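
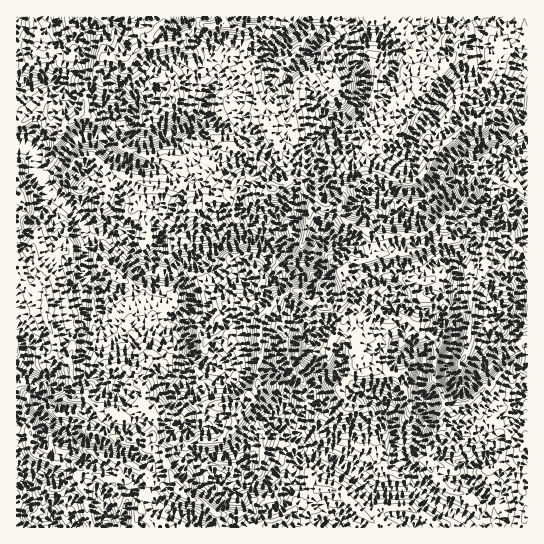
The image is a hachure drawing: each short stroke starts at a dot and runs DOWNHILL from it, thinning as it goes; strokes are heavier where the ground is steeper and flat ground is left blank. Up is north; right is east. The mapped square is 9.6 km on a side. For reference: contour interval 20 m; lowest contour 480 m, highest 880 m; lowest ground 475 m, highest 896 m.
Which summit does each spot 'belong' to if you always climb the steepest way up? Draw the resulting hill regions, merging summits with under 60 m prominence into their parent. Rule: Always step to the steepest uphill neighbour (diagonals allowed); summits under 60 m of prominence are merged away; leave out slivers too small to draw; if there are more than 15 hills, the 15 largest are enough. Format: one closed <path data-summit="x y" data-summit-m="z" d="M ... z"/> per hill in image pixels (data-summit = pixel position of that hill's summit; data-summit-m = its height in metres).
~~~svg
<path data-summit="367 231" data-summit-m="896" d="M527 16l-214 0-15 15-24 18-20 0-4 4-15 0-5 4-4 0-7 8-2 13-8 15-5 25-7 6-48 16-15-1-12-14-7 0-2-6-22-22-10-4-12 0-4-3-8-11 5 0 10-8 8-28-5-6-8-1-7-6-5-14-39 1 1 511 90-1-8-10-2-23-4-9-10-6-4 0-8 5-5 0-11-8-18-2 7-11 4-13-5-8 0-11 4-12-10-9-1-9 3-6 15 12 9 2 19 0 5-2 14-17 0-7-6-7-12-3 2-42 0-54 10 4 6 8 18 3 12-3 5-4 4-12 11-5 14 5 8-1 14 14 2 7 2 12-6 16 7 33-5 8-2 17-13 12 0 6 16 18 0 20 7 18 4 3 22 1-4 8 0 8 17 14 7 0 8-4 14 2 18-13 12-5 2 14-8 10-2 11-7 6-11 0-12 15 0 5 273-1z"/><path data-summit="179 490" data-summit-m="818" d="M153 268l-12 3-5 14-5 4-12 3-18-3-6-8-10-4 0 54-2 42 12 3 6 7 0 7-14 17-5 2-24-1-19-13-3 12 11 12-4 12 0 11 5 8 0 4-11 20 18 2 11 8 5 0 8-5 4 0 10 6 4 9 2 23 8 11 147 0 1-5 12-15 11 0 7-6 2-11 8-10-2-11-2-2-10 4-18 13-14-2-8 4-7 0-17-14 0-8 4-8-22-1-4-3-7-18 0-20-16-18 0-6 13-12 2-17 5-8-7-33 6-16-2-12-2-7-14-14-8 1z"/><path data-summit="122 57" data-summit-m="769" d="M185 16l-128 0 3 14 7 6 8 1 5 6-8 28-10 8-5 0 12 14 12 0 10 4 22 22 2 6 7 0 12 14 4 1 16-1 43-15 7-6 5-25 8-15 0-15-16-16-6-17z"/><path data-summit="223 23" data-summit-m="760" d="M311 16l-125 0-1 3 10 11 6 17 15 14 2 7 8-11 4 0 5-4 15 0 4-4 20 0 24-18z"/>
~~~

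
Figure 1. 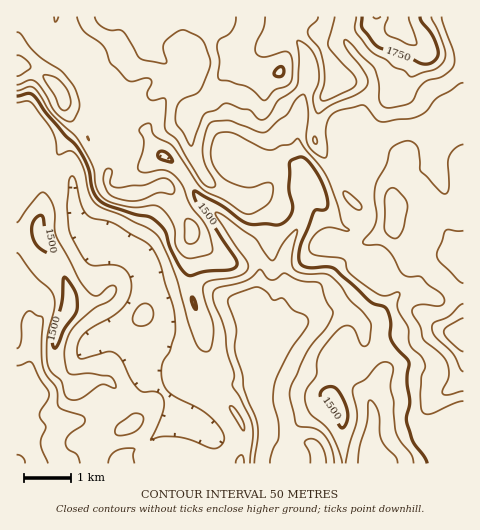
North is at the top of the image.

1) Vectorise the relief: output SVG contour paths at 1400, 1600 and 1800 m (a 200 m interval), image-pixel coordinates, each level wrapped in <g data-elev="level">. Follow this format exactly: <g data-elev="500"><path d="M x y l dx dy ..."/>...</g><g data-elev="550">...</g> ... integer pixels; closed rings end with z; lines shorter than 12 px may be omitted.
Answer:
<g data-elev="1400"><path d="M108 463l2-6 5-5 5-3 10-1 5 1-2 6 1 8"/><path d="M250 463l3-26-1-12-12-27-7-12 1-12-7-21-2-21-3-12-8-16-1-9 1-4 2-3 29-7 15-11 7 8 4 2 5-1 9-6 15 8 19 2 3 3 5 16 6 9 0 4-5 11-16 18-7 11-14 30-1 10 7 30 3 2 15 2 8 5 8 13 3 16"/><path d="M358 463l2-16 7-24 1-20 2-3 5 4 3 7 2 22 1 7 5 7 10 10 2 6"/><path d="M211 448l-19-8-13-3-17-1-11 4 12-29 1-9-3-7-6-3-11 0-5-2-8-11-10-21-8-6-7 0-23 7-5-2-1-10 5-11 7-7 22-12 11-9 7-10 2-13-2-11-6-6-10-3-22 0-6-4-7-11-8-16-2-9-1-22 2-22 2-5 4 3 6 25 7 11 4 3 14 3 12 4 29 18 10 13 16 50 2 17 0 11-5 16-8 15 1 17 3 7 4 4 33 18 17 16 4 8 0 6-6 6z"/><path d="M17 348l2-1 2-4 1-21 4-9 5-2 11 6 0 47 4 10 11 15 1 16 4 4 20 7 3 3-2 6-13 9-4 7 1 7 10 7 3 8"/><path d="M138 326l8-1 6-5 1-9-5-7-3-1-4 2-7 8-1 8z"/></g><g data-elev="1600"><path d="M187 243l3 1 5-2 3-4 2-4-4-11-8-4-2 1-1 3 0 15z"/><path d="M356 209l5 0-1-6-11-10-5-1-1 2 3 5z"/><path d="M129 201l12-1 18-7 13 1 2-2 0-5-5-7-5-2-20 7-29 2-5-4 2-12-2-2-4 0-2 4-1 7 5 13 7 4z"/><path d="M463 144l-8 4-6 9-1 7 1 24-2 5-2 1-5-3-20-20-1-20-4-7-4-3-5 0-14 6-3 5-3 13-11 21-1 13 3 16-1 8-4 7-9 12 2 3 13 0 6 2 8 8 11 19 6 3 12 0 7 8 15 10 1 6-2 4-4 1-20-1-5 3-1 5 8 14 4 13 17 14 6 9 2 13-6 14-1 3 6 2 15-4"/><path d="M17 85l12-5 5 1 7 7 12 21 6 6 10 7 4-1 2-3 4-8 1-6-7-19-11-13-23-16-9-9-9-13-4-2"/><path d="M77 17l6 13 20 16 8 17 15 16 6 2 13-3 6 2 1 3-5 11 1 4 5 2 11-2 2 2-1 25 1 6 12 10 23 40 5 5 4 1 4 0 1-4-10-18-2-15 4-21 2-5 4-2 17-1 28 11 7 0 21-17 10-16 8-5 2 4 2 13-2 25 1 7 7 9 11 6 2-1 0-5-1-19 0-8 3-7 6-6 28-7 4 2 9 12 5 3 31-4 13-6 13-15 13-6 8-7 4-1"/></g><g data-elev="1800"><path d="M387 17l-2 11 2 6 20 10 7 1 2 0 1-3-8-25"/></g>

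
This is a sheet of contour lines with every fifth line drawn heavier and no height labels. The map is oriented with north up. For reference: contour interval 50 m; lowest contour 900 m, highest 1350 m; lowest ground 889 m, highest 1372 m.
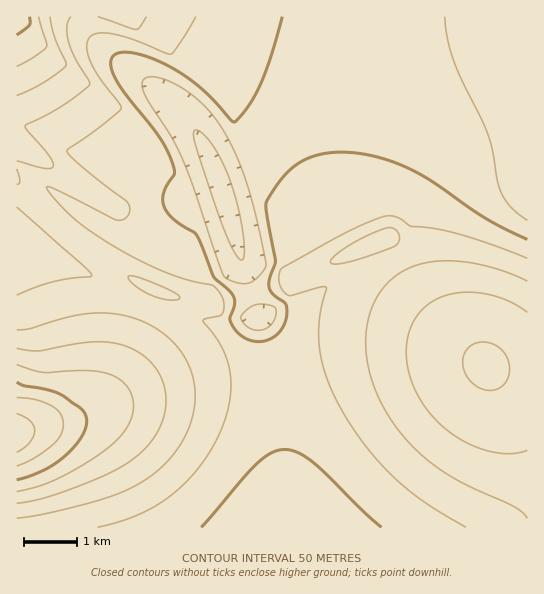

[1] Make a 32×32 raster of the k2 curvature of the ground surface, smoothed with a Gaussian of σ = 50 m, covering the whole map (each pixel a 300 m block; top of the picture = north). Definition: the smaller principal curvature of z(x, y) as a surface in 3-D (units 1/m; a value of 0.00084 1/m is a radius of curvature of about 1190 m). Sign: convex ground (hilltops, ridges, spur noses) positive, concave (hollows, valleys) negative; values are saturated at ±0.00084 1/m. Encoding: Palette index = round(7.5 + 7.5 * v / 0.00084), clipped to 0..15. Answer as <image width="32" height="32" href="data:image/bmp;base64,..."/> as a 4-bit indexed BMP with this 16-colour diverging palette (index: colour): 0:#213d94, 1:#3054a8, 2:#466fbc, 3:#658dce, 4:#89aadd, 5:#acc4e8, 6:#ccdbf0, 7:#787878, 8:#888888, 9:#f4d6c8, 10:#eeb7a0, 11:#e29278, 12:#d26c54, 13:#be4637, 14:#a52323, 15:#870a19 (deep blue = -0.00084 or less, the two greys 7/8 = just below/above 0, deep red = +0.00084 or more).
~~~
<image width="32" height="32" href="data:image/bmp;base64,Qk12AgAAAAAAAHYAAAAoAAAAIAAAACAAAAABAAQAAAAAAAACAAATCwAAEwsAABAAAAAAAAAAlD0hAKhUMAC8b0YAzo1lAN2qiQDoxKwA8NvMAHh4eACIiIgAyNb0AKC37gB4kuIAVGzSADdGvgAjI6UAGQqHAGZnd3d3d3d3d3d3d3d3d3dmZnd3d3d3d3d3d3d3d3d3d3Z3d3d3d3d3d3d3d3d3d3h3d3d3d3d3d3d3d3d4h3eGZ3d4d3d3d3d3d3d4iIiHiIV3iId3d3d3d3d3iIiIiIileIiId3d3d3d3d4iIiIiIlHiIiHd3d3d3d3iIiIiIV0V4iIh3d3d3d3d4iIiIiGRniIiId3d3d3d3eIiIiIhmd4iIh3d3d3d3d3iIiIiIZnd4iHd3d1Rnd3d4iIiIiGd3d3d3ZUMjR3d3eIiIiIh3d3d2ISRyAAZ3d3iIiIiId3d2EniHszNTJnd3iIiIiHd3MXiHQiATqHIVd3iIiIh3YUd2IUdTEDZ4cxR3eIiIdRd3MWd3QzViJoh1J3d3eFF3YAR3dzM2d3IWjTd3d3cncgTDd3YzN3d3cxM3d3ZmdwB3knd0M0d3d3d3d3d2ZnA3dRV3czNXd3d3d3d3d3cGdxN3d2Mzd3d3d3d3d3d3dzFnd3czNHd3d3d3d3d3d1FHd3eFMzZ3d3d3d3d3d3cnd3d3UzNHd3d3d3d3d3d3d3d3dDM0d3d3d3d3d3d3d3d3dkMzNnd3d3d3d3d3d3d3d2MzNGd3d3d3d3d3d3d3iHUzM0d3d3d3d3d3d3d3d4dTMzV3d3d3d3d3d3d3d3eGMzRnd3d3d3d3d3d3d3d3"/>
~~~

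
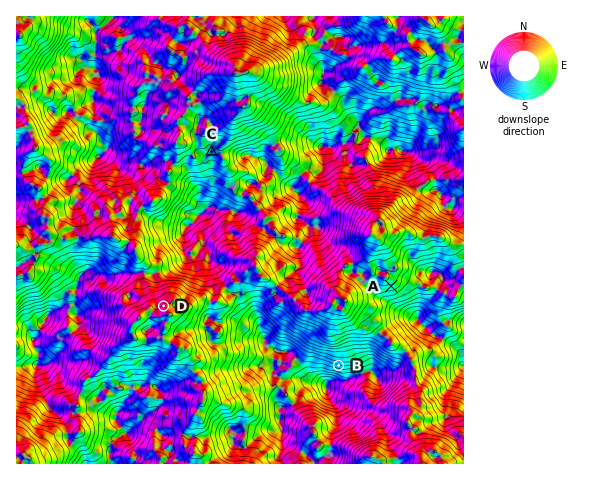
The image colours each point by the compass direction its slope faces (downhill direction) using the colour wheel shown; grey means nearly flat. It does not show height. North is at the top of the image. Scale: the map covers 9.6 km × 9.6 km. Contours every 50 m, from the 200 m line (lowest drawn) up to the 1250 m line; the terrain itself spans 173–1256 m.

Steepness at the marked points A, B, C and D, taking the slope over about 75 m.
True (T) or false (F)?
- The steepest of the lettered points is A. F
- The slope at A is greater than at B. F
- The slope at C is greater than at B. F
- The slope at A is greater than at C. T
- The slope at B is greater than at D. T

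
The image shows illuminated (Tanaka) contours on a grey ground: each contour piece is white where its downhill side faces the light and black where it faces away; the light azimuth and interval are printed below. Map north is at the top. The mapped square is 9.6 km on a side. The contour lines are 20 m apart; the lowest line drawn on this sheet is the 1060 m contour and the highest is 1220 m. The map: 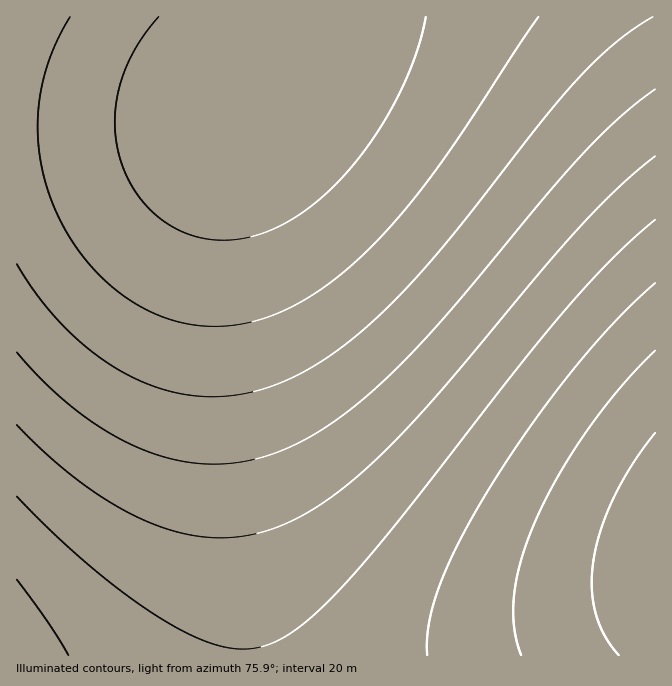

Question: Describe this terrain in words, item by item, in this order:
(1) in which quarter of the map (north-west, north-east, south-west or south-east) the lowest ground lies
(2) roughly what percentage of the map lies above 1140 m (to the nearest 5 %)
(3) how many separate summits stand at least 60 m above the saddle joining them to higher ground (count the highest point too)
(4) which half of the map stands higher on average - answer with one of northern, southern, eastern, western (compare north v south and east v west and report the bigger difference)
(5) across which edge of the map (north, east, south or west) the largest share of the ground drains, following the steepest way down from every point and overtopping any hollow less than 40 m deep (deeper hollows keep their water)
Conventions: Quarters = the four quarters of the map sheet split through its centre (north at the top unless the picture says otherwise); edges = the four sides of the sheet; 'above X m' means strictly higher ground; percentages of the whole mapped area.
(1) The lowest point lies in the south-east quarter of the map.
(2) About 65 % of the map lies above 1140 m.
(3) Counting only tops that stand 60 m proud, the map has 1 summit.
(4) On average the northern half of the map is the higher ground.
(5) Drainage is mainly to the east: more ground falls towards that edge than towards any other.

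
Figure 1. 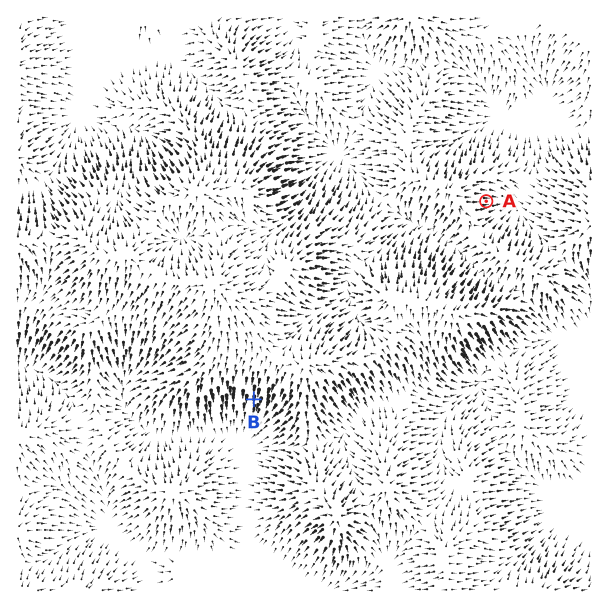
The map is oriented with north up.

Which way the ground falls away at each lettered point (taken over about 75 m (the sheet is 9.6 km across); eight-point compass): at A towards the E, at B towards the S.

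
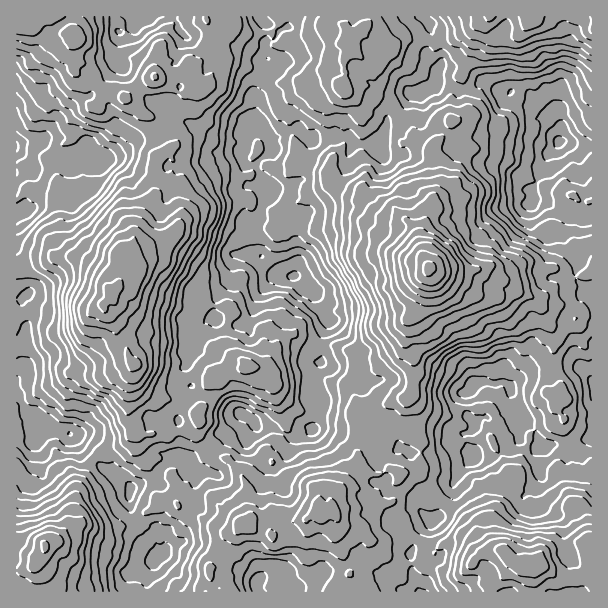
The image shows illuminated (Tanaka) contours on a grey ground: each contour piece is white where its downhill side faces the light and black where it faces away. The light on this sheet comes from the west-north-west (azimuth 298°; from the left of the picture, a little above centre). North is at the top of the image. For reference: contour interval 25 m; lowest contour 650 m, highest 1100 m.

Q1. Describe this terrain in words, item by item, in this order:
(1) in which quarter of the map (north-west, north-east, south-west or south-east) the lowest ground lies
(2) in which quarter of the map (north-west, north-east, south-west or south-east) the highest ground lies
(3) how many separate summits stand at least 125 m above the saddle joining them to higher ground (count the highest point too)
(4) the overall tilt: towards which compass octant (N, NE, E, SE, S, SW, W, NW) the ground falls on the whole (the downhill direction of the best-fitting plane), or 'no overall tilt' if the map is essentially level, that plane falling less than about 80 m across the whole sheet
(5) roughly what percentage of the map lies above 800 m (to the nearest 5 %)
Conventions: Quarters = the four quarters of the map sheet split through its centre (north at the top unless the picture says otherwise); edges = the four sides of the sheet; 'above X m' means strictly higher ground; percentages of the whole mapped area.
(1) Look to the north-east quarter for the lowest ground.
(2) Look to the north-east quarter for the highest ground.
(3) There are 5 summits with 125 m or more of prominence.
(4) There is no overall tilt: the best-fitting plane is nearly level.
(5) Roughly 65 % of the ground is higher than 800 m.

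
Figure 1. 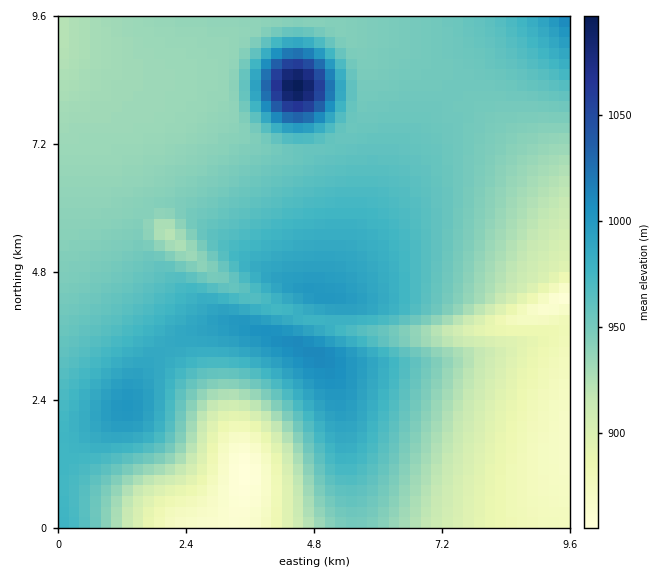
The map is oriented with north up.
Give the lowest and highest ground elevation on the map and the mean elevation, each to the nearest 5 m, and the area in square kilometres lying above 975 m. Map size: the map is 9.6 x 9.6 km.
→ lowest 855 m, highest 1100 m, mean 945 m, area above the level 19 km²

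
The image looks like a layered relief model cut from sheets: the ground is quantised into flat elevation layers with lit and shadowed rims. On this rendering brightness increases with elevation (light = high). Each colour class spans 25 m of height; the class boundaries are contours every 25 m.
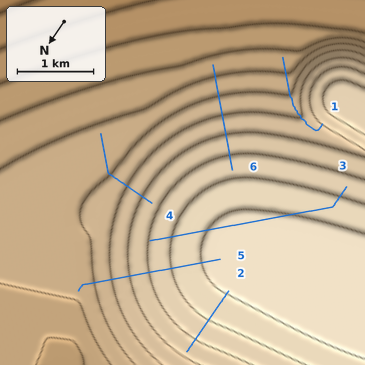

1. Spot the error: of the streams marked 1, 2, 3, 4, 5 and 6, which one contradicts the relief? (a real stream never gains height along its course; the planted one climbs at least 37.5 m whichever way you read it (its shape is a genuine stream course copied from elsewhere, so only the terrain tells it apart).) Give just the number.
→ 3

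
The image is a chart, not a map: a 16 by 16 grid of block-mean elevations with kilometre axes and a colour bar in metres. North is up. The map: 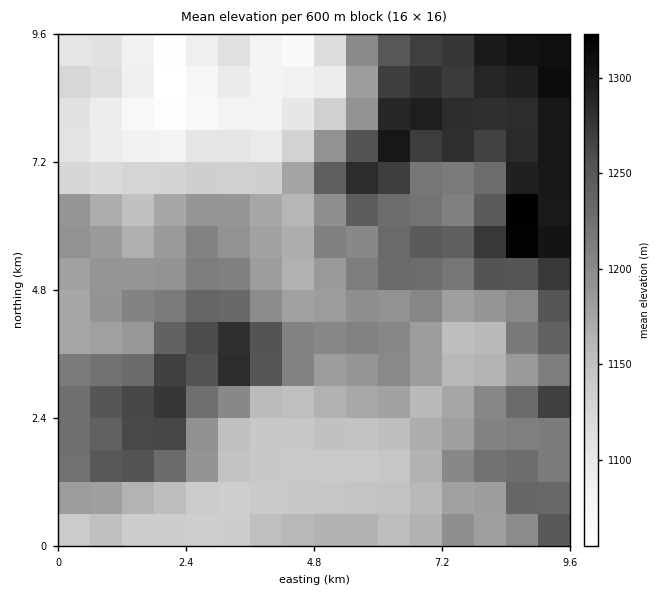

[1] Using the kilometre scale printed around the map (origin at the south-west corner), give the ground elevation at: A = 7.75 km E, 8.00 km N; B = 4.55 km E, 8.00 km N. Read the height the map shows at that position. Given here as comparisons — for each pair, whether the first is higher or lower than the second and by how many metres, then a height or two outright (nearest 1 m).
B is lower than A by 181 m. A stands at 1284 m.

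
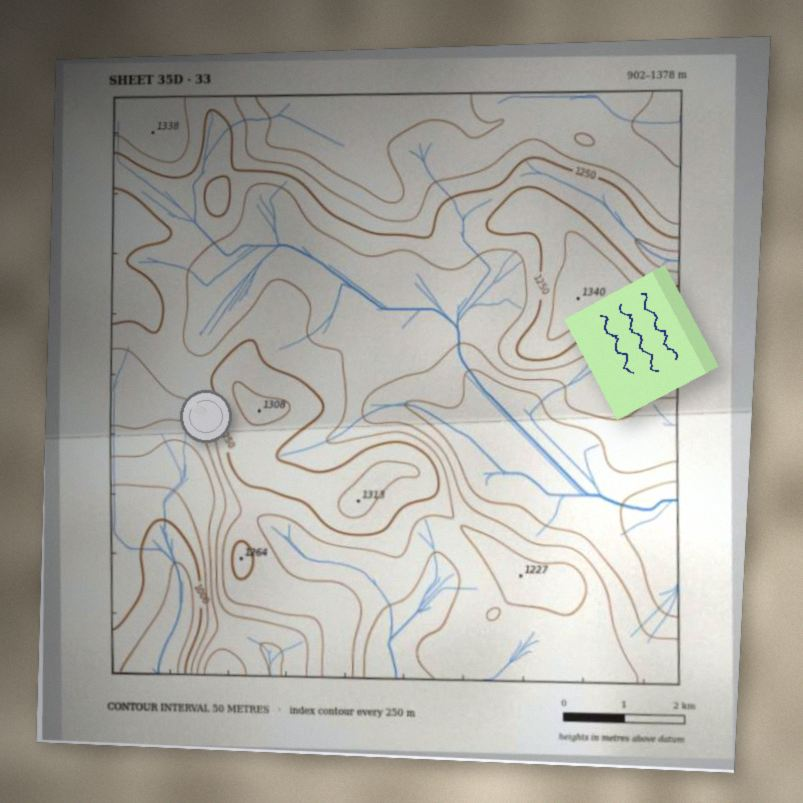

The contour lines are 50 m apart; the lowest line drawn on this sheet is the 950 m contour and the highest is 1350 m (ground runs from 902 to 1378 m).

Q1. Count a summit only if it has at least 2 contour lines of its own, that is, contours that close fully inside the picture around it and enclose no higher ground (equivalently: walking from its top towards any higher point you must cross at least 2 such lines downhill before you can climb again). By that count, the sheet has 1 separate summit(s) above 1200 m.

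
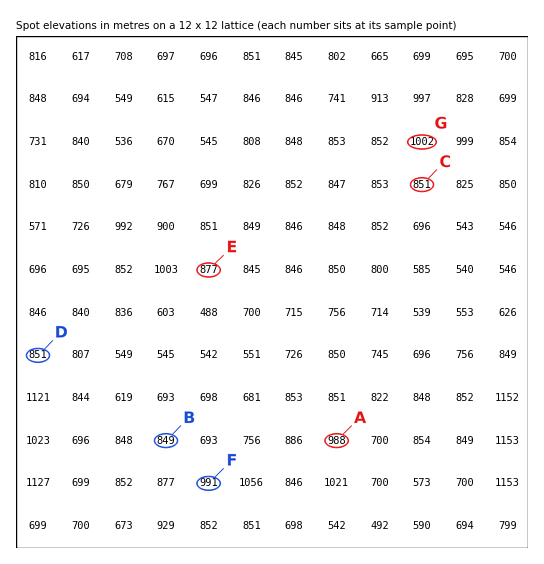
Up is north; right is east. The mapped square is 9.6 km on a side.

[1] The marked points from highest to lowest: A C B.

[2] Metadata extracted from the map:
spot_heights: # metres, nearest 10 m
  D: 850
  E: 880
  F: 990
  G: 1000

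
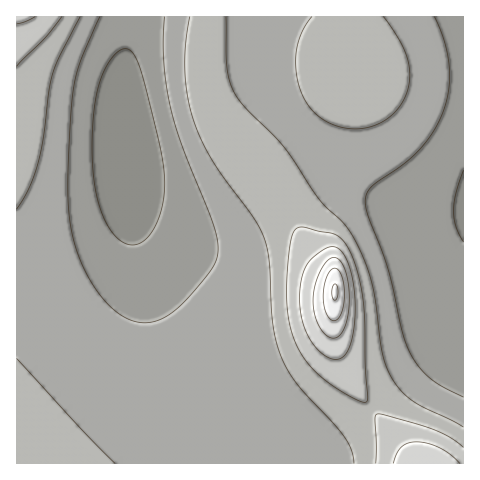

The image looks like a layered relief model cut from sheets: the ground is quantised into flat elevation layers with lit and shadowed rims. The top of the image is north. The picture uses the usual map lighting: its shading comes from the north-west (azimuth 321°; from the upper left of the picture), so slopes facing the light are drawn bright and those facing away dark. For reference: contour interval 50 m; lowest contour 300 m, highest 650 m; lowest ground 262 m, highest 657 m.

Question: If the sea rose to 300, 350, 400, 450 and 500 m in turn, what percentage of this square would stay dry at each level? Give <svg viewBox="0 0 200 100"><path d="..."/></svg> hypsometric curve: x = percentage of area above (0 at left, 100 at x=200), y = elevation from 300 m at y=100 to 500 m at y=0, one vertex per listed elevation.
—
<svg viewBox="0 0 200 100"><path d="M189 100l-41-25-89-25-44-25-9-25"/></svg>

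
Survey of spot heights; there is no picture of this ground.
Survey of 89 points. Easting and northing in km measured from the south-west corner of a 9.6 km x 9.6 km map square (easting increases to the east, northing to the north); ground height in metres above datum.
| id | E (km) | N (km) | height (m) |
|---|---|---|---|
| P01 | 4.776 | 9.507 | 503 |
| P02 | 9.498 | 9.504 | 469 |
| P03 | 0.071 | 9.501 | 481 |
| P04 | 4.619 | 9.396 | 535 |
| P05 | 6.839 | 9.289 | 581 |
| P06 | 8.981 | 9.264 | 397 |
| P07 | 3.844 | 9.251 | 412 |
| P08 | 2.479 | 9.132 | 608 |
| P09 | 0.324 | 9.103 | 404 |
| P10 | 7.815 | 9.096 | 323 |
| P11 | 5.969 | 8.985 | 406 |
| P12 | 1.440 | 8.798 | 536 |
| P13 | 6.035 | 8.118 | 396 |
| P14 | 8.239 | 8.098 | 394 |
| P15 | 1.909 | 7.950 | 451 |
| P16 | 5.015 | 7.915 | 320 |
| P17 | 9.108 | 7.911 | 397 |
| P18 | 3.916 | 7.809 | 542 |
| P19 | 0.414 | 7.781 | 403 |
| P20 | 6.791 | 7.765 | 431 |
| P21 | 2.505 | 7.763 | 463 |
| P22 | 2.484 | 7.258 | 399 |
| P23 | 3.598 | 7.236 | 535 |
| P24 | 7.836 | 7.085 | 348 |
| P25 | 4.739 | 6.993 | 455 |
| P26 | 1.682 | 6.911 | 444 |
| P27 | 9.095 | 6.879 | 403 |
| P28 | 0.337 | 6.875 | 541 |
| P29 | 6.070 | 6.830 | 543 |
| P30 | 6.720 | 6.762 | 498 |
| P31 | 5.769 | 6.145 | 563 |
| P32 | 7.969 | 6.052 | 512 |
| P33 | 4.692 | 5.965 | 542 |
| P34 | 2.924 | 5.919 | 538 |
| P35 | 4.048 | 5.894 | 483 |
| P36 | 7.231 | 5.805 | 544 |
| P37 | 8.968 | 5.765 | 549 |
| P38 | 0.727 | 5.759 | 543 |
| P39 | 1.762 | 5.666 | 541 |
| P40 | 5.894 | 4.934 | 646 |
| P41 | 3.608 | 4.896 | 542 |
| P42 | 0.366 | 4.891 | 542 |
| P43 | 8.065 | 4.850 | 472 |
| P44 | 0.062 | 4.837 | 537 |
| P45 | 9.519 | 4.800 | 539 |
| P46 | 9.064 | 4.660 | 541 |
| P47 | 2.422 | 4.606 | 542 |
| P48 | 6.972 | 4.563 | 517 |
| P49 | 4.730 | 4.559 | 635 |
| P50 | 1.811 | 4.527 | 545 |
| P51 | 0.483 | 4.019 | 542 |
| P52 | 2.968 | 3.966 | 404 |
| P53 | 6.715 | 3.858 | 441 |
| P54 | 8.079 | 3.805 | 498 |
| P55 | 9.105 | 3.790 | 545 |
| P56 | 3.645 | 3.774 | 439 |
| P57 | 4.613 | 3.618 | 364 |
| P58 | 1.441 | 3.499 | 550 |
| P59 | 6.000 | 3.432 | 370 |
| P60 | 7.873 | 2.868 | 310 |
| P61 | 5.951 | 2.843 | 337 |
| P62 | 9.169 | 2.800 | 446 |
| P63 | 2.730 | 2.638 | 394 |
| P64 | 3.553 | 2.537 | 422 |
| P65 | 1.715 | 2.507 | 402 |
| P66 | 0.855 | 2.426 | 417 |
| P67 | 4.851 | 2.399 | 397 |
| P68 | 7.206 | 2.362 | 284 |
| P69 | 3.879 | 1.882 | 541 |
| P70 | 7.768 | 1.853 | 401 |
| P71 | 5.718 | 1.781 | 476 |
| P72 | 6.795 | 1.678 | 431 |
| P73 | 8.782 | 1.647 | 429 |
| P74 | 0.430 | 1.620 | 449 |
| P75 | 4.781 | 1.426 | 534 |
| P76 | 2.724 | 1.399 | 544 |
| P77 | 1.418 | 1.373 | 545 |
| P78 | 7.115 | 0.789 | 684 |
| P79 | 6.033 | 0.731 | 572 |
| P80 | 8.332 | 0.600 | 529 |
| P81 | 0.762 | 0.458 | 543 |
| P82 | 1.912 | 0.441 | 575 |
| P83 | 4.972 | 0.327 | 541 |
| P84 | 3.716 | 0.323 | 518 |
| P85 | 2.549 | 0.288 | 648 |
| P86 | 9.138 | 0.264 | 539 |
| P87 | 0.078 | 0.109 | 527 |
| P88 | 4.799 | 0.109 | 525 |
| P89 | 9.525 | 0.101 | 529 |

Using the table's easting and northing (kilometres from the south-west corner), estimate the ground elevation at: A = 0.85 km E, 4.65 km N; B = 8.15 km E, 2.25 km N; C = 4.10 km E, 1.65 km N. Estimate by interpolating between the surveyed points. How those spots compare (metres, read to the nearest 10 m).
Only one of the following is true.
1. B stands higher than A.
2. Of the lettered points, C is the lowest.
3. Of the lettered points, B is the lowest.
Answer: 3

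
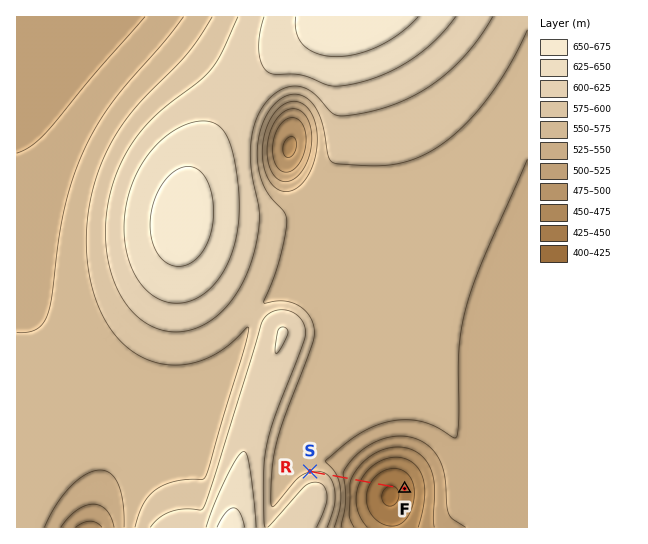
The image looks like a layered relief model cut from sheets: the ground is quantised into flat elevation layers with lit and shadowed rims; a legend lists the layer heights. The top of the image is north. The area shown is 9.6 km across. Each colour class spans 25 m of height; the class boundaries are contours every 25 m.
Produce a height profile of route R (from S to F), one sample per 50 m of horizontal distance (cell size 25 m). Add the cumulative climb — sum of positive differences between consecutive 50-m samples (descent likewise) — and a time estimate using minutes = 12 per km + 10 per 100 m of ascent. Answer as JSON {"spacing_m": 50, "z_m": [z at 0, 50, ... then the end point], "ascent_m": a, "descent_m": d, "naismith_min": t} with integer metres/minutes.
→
{"spacing_m": 50, "z_m": [573, 576, 578, 579, 579, 579, 577, 573, 568, 561, 553, 544, 534, 523, 513, 505, 498, 491, 484, 477, 470, 464, 457, 451, 446, 441, 436, 432, 429, 427, 425, 425, 425, 426, 427, 430, 433, 433], "ascent_m": 14, "descent_m": 155, "naismith_min": 23}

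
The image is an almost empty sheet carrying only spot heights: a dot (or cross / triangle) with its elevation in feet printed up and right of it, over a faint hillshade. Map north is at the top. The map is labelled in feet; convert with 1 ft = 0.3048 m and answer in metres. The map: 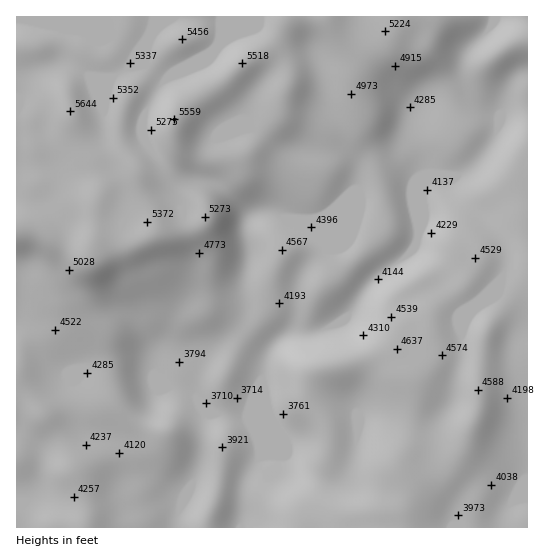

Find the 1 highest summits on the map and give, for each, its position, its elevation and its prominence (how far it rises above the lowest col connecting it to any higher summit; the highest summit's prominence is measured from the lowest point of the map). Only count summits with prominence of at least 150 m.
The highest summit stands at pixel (70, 111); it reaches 1720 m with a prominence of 651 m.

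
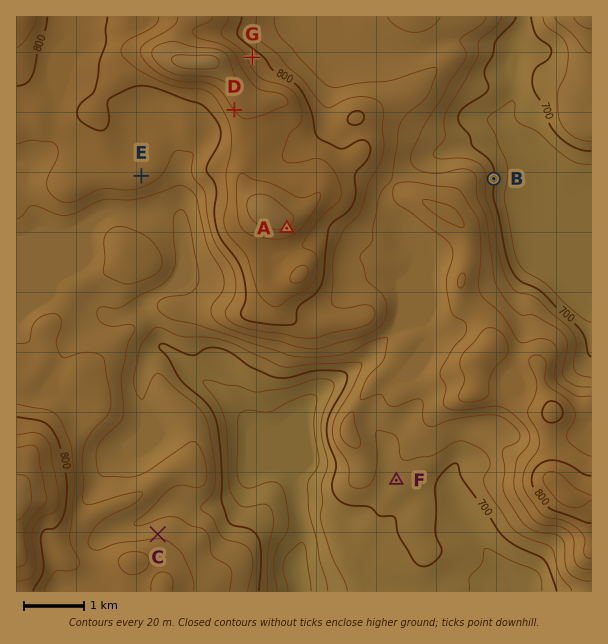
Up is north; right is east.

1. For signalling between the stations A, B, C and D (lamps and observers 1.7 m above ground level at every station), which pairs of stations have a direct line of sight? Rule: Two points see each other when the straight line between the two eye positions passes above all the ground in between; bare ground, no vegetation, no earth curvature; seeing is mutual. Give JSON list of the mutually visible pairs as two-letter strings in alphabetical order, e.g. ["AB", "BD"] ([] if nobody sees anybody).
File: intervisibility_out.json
["AC", "CD"]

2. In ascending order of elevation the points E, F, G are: F E G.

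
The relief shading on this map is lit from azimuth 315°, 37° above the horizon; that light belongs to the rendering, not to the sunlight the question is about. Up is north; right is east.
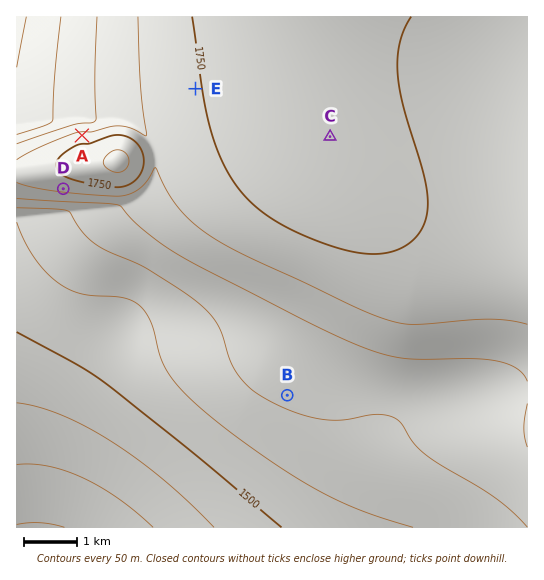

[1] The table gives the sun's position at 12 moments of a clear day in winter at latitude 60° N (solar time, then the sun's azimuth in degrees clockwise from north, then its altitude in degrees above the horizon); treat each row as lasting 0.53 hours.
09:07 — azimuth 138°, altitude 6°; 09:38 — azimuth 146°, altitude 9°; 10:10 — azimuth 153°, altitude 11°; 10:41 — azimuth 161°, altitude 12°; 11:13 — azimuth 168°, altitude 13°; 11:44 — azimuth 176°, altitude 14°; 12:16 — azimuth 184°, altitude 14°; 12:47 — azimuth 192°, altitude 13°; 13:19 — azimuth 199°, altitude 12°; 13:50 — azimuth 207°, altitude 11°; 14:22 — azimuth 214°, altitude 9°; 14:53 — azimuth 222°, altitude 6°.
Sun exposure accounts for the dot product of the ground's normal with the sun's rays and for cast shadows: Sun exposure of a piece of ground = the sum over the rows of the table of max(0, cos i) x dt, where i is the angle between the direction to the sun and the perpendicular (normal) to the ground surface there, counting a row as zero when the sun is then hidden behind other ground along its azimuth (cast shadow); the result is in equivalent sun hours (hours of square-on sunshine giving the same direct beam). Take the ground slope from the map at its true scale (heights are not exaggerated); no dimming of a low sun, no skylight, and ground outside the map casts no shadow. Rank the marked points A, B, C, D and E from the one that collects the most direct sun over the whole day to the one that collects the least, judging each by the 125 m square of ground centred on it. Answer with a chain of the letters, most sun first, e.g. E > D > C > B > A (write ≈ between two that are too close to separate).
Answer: D > B ≈ E ≈ C > A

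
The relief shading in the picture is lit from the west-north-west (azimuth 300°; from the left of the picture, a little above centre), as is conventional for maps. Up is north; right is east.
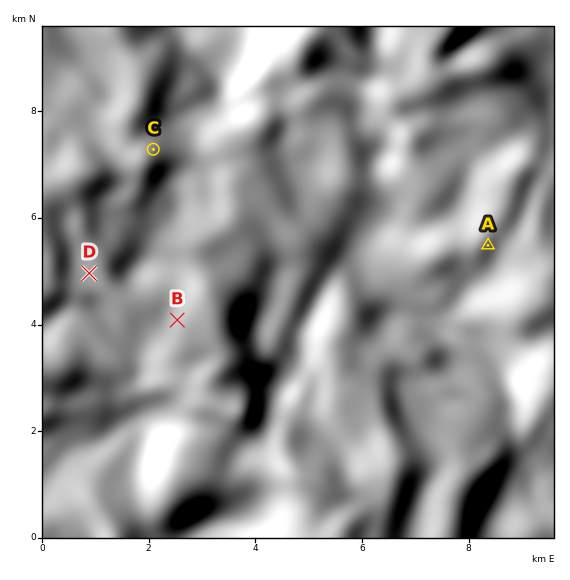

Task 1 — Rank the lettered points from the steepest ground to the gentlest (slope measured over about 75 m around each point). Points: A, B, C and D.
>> A C B D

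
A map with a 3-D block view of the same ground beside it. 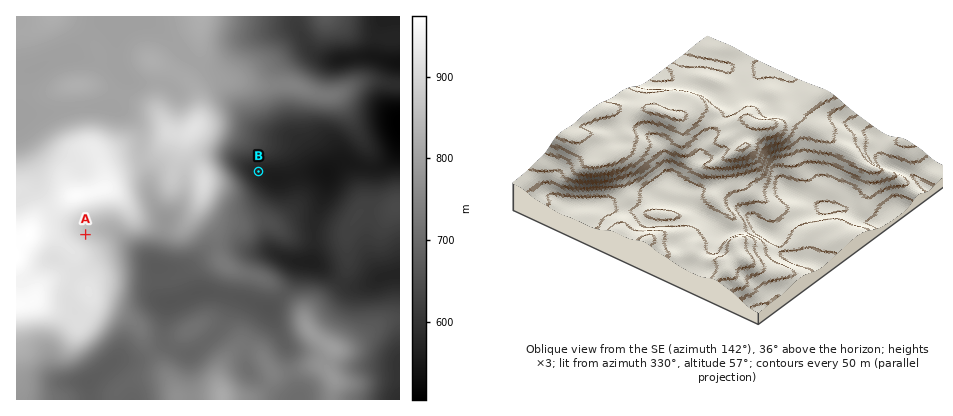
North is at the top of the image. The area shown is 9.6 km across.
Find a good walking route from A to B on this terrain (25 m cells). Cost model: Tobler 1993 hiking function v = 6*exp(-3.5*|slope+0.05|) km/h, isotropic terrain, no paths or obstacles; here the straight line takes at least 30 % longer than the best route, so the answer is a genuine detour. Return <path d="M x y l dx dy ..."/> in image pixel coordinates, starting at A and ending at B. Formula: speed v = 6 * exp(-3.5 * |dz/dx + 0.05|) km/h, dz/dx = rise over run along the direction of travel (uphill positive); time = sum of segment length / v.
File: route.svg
<path d="M86 234l82 0 6 4 14 0 36-18 20-20 12-26 2-2"/>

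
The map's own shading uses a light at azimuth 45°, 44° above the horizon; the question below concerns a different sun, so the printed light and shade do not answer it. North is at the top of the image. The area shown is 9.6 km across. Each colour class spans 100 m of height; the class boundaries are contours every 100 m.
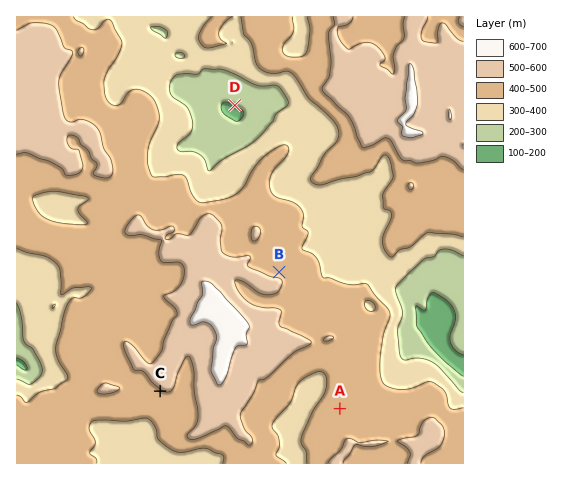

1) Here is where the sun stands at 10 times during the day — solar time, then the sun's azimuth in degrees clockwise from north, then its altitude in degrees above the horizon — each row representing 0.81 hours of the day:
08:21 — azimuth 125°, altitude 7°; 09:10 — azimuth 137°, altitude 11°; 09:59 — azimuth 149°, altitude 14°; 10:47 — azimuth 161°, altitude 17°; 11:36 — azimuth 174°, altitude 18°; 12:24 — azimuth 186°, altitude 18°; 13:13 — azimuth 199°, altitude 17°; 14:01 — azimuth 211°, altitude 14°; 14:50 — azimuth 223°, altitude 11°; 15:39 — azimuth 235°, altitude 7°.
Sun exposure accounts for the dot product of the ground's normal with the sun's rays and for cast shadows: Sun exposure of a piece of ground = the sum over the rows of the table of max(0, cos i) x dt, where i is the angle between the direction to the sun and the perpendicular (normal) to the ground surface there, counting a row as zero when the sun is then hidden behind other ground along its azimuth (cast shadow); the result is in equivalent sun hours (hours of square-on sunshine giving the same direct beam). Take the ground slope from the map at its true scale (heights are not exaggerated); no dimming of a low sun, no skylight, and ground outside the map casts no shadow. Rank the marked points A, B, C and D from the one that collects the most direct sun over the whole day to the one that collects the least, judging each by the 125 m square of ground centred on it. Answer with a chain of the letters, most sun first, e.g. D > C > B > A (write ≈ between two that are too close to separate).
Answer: C > D > A > B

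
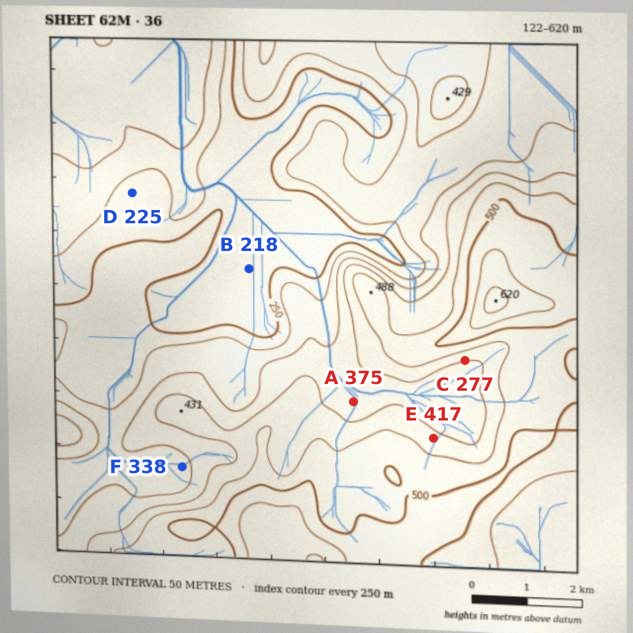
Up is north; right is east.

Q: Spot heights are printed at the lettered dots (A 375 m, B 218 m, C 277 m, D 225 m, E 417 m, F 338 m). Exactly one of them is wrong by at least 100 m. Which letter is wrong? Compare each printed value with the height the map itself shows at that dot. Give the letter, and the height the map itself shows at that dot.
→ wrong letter C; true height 402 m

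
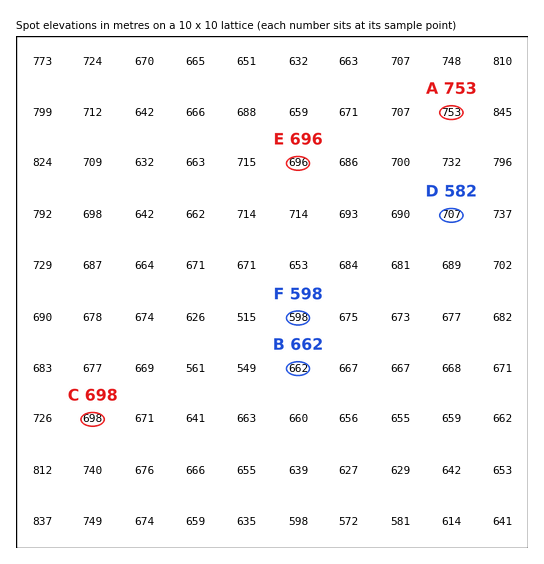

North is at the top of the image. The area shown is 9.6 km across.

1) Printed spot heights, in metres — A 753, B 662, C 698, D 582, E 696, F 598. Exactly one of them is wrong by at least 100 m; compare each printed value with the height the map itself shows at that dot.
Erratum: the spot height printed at D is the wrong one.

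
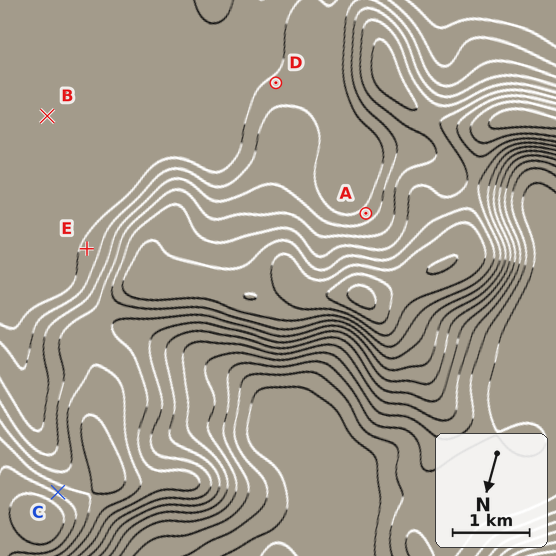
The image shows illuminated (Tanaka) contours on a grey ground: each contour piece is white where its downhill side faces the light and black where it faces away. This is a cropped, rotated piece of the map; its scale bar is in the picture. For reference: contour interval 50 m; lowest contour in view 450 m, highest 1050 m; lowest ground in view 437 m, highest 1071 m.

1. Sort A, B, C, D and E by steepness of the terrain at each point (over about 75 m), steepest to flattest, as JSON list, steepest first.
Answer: ["C", "A", "E", "D", "B"]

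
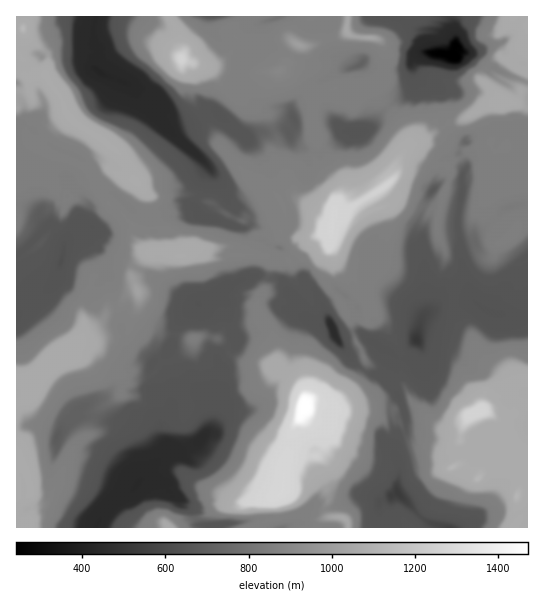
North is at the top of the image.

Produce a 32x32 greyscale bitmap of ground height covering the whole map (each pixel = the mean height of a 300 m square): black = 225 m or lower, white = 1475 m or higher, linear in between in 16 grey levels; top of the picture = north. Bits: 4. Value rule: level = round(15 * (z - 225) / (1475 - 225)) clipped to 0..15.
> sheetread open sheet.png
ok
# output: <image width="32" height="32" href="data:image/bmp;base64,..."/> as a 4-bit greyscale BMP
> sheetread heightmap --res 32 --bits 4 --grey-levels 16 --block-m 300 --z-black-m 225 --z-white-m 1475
<image width="32" height="32" href="data:image/bmp;base64,Qk12AgAAAAAAAHYAAAAoAAAAIAAAACAAAAABAAQAAAAAAAACAAATCwAAEwsAABAAAAAAAAAAAAAAABEREQAiIiIAMzMzAERERABVVVUAZmZmAHd3dwCIiIgAmZmZAKqqqgC7u7sAzMzMAN3d3QDu7u4A////AKl1M1aJdmeIiIiXVVVVV5qphkM0VEaazMqIhlVFZneaqYdTMzNHirzcqYZUVoiZqqmHVDMzVWis3KqXZVeqqqqoeGVDMzNXm93LqGVoqqqqqGd2VUMzRorNzLllaJqqqphmZlVVVEV4vd3KdmibuqqpdmZlVVVVaK7tyoZnisyqqod3dlVVVXic3Ll1ZWiqqqqYiIdVVVWJqrqXVVVXiaqKqqiHVVVWeamYZlVVVoiZeJqph2VnZXiIdVZVVFZ3d2eJqYh2VlV4dlRWZVRVZVVVeIiIhlVVd1VVeHZVVVVVVVeIiYdVVWdVVnh2VVVVVVVWiImId2VWVWiIh1VVVVVVVXiJmZmHd3eKmIdlZVdlVVVWiaqqmIh4rKiIZXVndmVVVYiIiHZ3ibzJiGZ1d4d2ZleIiGVWZ4isy6l3dnd3d3d4iJdlVXiIq8y6l3Z4d4iIiJqXZVaIiIqqu5d2eIiIiImqhlRHiIiImauod3iIiIiKqWVEZ2d3d3eKqYd4iIiJqoZTNXZWZodVaKqHeIiIqpZUM0VVd2aGZmeIiJiImapjMzNVZ4h3h4h3Z3eaqqqoQzM1iIiIiIiIh1VWipmqlTIzabqYiIiId4dVVHiJqYQzRprKmIiIiHd3QhE3qql0M1eaqYiIiYiIh1MiWJqpdDNXipd3h3iIl2VVQ1iq"/>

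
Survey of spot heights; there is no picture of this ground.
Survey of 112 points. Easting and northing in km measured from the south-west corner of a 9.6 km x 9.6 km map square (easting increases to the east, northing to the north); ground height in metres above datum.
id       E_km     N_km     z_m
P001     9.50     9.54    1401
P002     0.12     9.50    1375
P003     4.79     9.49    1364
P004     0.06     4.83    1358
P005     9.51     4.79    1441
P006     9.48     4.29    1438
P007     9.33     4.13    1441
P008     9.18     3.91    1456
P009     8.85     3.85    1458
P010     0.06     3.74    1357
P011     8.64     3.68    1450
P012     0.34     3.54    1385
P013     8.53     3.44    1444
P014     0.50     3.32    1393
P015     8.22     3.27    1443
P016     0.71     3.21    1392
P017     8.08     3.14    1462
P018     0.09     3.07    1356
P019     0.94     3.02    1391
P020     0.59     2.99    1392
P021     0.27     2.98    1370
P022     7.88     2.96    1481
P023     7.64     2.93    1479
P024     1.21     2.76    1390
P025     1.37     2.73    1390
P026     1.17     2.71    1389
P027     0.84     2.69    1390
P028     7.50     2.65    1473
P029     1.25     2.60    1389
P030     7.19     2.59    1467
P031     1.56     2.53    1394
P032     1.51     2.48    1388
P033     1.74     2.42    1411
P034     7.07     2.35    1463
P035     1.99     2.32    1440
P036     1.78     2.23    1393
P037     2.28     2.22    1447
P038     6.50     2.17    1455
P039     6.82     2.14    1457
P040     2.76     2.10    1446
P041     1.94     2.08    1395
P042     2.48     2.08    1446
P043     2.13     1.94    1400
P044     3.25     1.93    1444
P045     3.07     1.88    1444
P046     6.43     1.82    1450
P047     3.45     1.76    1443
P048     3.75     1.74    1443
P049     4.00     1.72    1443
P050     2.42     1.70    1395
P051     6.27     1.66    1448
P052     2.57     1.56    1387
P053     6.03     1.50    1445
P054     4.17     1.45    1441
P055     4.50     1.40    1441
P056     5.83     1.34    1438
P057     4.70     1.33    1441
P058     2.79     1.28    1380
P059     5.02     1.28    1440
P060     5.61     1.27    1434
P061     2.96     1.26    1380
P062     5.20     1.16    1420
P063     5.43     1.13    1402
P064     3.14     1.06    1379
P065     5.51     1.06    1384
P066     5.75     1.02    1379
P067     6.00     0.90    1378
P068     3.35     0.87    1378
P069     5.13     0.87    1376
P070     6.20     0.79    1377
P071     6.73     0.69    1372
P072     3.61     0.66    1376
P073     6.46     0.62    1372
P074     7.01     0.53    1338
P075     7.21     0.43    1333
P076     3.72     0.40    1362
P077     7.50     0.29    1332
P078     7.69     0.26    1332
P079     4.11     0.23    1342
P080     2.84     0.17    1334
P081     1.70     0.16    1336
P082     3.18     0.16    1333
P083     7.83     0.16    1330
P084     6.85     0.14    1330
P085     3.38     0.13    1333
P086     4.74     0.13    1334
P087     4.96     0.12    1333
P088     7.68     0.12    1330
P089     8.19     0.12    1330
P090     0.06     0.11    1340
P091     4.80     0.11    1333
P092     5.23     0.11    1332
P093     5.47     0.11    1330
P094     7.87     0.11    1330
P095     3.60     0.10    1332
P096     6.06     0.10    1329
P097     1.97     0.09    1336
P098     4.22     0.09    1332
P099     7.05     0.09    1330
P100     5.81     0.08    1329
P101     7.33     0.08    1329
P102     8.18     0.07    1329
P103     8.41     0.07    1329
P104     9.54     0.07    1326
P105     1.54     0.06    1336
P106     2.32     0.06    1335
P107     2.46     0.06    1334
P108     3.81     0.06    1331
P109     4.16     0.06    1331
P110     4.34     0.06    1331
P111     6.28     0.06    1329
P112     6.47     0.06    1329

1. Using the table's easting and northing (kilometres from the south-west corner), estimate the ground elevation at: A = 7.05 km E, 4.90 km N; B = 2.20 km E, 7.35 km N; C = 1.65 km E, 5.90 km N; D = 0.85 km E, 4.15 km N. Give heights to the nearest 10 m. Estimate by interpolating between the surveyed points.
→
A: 1470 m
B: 1360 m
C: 1360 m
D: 1400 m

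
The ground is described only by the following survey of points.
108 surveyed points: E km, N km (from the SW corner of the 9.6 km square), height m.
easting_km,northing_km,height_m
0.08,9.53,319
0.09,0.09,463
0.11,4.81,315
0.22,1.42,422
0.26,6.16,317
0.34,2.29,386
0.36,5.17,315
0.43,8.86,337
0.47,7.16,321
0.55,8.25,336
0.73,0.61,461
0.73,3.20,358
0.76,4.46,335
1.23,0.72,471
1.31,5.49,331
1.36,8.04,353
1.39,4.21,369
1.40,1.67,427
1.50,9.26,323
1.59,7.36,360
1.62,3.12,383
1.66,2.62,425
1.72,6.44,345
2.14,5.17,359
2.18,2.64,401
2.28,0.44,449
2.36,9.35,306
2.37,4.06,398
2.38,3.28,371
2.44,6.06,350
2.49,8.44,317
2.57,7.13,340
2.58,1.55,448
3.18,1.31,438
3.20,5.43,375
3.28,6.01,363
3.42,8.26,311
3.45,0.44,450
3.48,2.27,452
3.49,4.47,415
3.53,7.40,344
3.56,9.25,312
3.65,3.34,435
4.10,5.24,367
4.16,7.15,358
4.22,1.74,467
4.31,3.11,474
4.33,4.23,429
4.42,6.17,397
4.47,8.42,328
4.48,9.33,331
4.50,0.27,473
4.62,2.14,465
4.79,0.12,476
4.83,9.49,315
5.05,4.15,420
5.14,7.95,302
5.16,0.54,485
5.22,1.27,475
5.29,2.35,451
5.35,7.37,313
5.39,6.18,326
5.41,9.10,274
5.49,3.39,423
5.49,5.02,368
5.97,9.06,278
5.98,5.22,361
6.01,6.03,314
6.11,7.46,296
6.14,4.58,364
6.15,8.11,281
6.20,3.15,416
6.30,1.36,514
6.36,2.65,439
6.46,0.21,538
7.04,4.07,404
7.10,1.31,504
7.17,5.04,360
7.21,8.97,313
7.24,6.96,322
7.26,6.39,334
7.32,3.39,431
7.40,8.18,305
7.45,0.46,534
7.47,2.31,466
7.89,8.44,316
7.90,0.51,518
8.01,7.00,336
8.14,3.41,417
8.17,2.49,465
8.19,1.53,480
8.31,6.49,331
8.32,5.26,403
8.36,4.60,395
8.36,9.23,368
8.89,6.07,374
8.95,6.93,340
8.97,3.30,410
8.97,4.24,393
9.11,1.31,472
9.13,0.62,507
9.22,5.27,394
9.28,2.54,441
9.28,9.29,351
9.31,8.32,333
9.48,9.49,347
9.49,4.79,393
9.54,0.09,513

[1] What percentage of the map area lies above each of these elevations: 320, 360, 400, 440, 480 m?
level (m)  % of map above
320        85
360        58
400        39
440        24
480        8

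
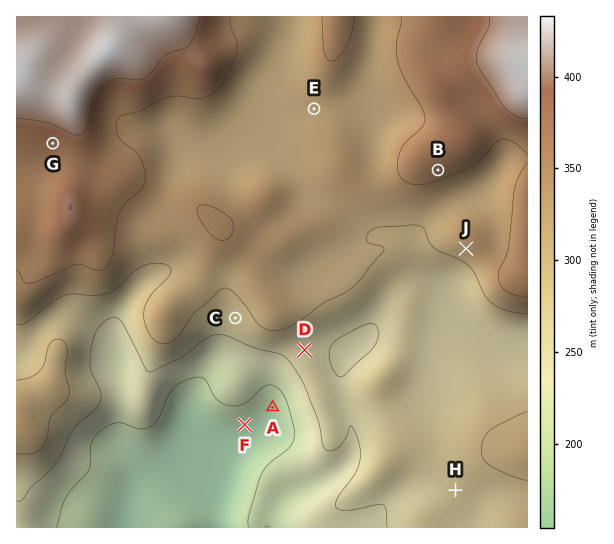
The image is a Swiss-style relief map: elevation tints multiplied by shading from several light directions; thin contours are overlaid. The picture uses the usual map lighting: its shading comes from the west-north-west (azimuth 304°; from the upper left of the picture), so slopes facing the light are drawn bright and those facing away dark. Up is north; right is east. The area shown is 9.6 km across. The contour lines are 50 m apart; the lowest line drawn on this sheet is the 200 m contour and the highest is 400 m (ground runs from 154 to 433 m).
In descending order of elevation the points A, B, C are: B C A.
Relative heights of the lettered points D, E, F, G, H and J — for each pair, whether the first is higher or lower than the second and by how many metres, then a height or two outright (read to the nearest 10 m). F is lower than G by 210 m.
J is higher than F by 160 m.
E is higher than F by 150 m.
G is higher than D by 120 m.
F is lower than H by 110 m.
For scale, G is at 380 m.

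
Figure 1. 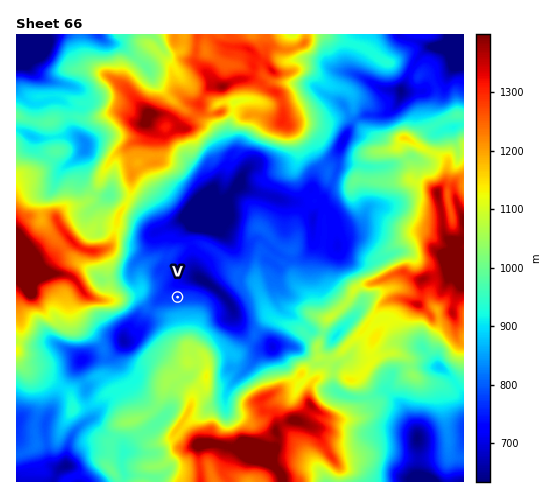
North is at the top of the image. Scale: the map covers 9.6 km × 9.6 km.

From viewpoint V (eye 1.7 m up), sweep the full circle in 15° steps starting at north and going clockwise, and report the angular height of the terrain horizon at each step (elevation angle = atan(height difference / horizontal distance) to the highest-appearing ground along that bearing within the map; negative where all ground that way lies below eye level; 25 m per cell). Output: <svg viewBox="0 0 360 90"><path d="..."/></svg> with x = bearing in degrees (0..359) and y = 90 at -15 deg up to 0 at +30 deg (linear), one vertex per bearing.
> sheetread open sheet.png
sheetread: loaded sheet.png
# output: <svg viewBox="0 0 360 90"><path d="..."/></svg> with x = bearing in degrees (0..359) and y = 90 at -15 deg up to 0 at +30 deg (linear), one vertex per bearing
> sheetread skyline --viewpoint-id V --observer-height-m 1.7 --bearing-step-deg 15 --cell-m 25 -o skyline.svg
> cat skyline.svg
<svg viewBox="0 0 360 90"><path d="M0 42l15 5 15-1 15 11 15-3 15-6 15 0 15 2 15-6 15-7 15-4 15-5 15 2 15 3 15 5 15 7 15 7 15-7 15-17 15 8 15-6 15 8 15 4 15 1"/></svg>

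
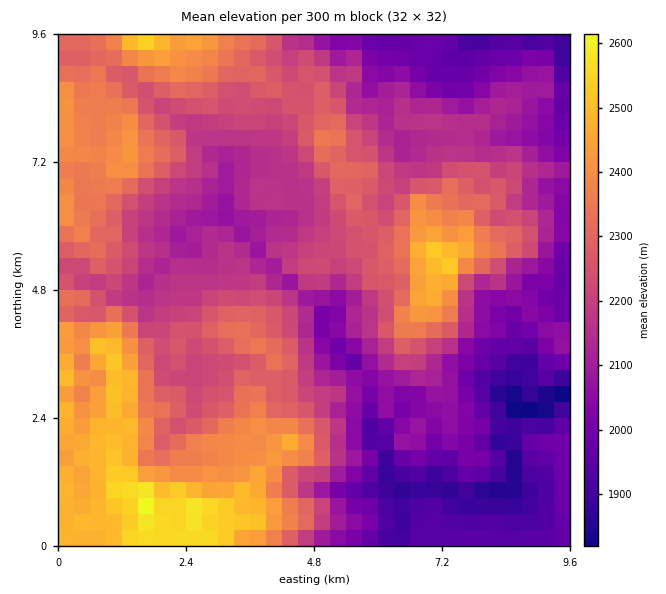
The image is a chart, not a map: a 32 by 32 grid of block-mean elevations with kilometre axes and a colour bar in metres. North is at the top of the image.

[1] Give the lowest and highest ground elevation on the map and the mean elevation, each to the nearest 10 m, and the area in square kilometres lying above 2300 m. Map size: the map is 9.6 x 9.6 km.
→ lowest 1800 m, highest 2640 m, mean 2200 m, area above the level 27.6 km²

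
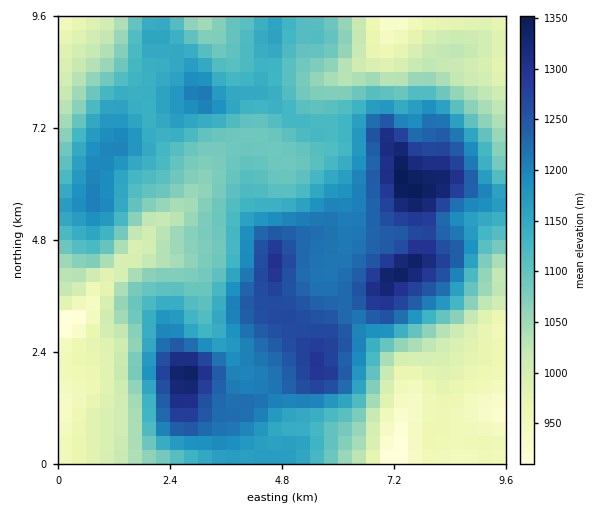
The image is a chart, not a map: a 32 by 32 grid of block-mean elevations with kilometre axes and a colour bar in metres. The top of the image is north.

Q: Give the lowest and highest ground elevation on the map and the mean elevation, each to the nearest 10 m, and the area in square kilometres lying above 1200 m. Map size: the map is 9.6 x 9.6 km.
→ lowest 890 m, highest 1360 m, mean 1120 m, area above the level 23.6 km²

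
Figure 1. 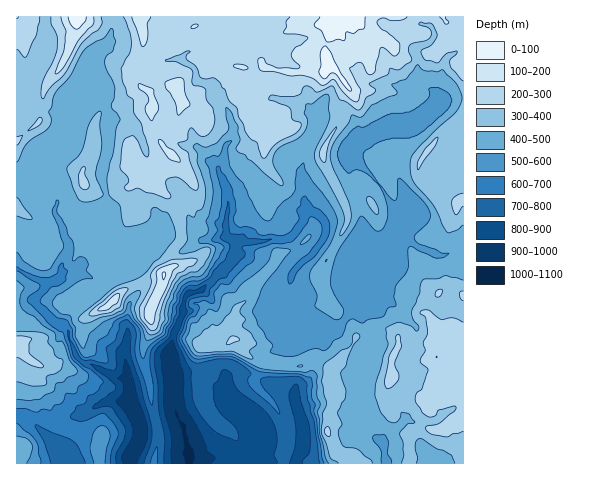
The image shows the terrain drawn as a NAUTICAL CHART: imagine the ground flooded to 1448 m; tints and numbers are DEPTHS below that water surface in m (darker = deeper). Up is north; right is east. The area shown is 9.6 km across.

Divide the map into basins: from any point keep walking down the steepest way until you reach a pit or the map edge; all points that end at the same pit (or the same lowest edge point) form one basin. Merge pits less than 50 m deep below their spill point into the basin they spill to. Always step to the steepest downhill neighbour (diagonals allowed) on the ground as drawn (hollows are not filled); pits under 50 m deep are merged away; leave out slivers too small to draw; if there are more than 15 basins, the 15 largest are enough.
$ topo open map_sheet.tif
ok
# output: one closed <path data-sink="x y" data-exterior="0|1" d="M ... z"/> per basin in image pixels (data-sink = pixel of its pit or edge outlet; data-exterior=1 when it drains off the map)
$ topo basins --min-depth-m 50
<path data-sink="189 456" data-exterior="0" d="M463 16l-446 0-1 333 10 9 15 8 20 0 10 2 14-14-5-21 4-13 5-5 16-7 15-16 13-6 18-8 11 0 0 8-12 23 1 21-8 18 0 14 6 19 2 23 7 29-4 31 203 0-4-6-11-2-8-5-6-18 1-20 4-8 0-23 7 15 25 20 13-1 9-6 0-21 4-15 18 15 17 10 3 11 10 5 9 11 15-6z"/><path data-sink="131 456" data-exterior="0" d="M162 278l-11 0-27 12-19 18-16 7-4 4-5 14 5 21-11 13-29 0-7-3-3 3-1 10 3 5 0 9 13 16 3 11 11 9 33 9 5 4-3 9 0 15 55-1 4-30-7-29-2-23-6-19 0-14 8-18-1-21 12-23z"/><path data-sink="386 463" data-exterior="1" d="M391 374l-4 15 0 21-12 7-10 0-9-9-12-7-11-17 0 21-4 8-1 20 9 21 16 4 5 6 48 0 3-6-2-23 3-4 15-3 14 2 9-4-9-11-10-5-3-11-17-10z"/><path data-sink="64 463" data-exterior="1" d="M17 350l-1 113 82 1 1-15 3-9-5-4-33-9-11-9-3-11-13-16 0-9-3-5 2-13z"/><path data-sink="431 463" data-exterior="1" d="M463 420l-24 10-14-2-15 3-3 4 2 12-2 16 56 1z"/>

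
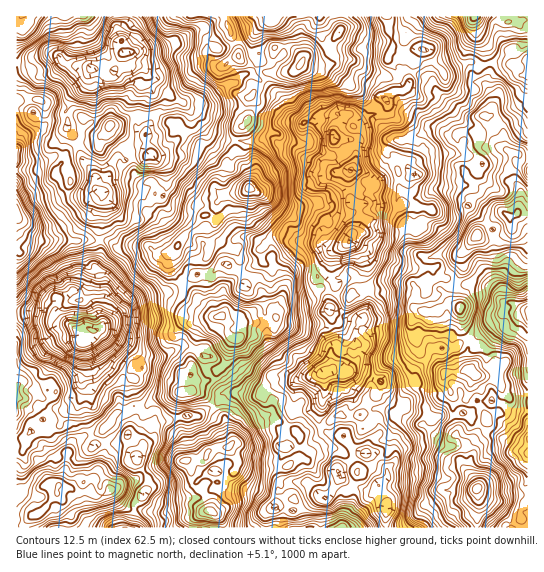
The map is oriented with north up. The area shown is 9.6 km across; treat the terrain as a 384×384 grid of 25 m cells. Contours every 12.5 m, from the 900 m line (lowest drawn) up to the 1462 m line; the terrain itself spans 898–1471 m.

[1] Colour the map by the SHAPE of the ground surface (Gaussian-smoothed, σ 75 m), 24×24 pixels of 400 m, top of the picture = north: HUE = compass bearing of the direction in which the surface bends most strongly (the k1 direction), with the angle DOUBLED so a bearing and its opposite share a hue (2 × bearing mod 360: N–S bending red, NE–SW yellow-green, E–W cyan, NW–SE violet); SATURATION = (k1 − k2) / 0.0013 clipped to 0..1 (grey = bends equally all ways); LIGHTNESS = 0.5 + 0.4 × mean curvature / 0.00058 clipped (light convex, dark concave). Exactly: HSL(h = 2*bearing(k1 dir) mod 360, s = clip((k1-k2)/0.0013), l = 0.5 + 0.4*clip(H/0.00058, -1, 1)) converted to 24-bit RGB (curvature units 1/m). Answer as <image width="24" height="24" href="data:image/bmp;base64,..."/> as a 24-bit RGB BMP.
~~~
<image width="24" height="24" href="data:image/bmp;base64,Qk32BgAAAAAAADYAAAAoAAAAGAAAABgAAAABABgAAAAAAMAGAAATCwAAEwsAAAAAAAAAAAAA5I/KzWvkY8ZrtlQtcSGMFp3/Xsnsy2/X6dL5zv3gQ6wdBS4gVZkWWLcbLC/O59K2vUdzCQAz/rbdUpHEa2XI9+KmNahaCmFXMCqrz2V1m47TppDs6Nb1AIGGESxW2GlkdNhMzqBH5D5CKVzHGp2k1N0kCiwH+8APcCkbEQlIM9lC6KHUN1Lf8+vYq9jbEyyiGTCWodqewlTSsYDQduSRvADpTgNlrfc7nt5TlStI7sSlMInJghTDtIsmIMVJoxwb1oPXCytLTqhBx7E0NLFbnveR5q/QNCG5IGdygKxD5btkKFUV414ZFxY9AVWu1fbd15TxvXvs4PO6MEuxHjNn1ZV6rWrYHvHfaCcaMxyXMKFqbNB/ttNW0sdHppgeUkQjF1BLSYw5nspNvVHs5KlzTCt1FXdsePE1Pk56wqNa8+zTpxqjJDGzpNSqtiBoYiBPZszVizuvTarUIs++7e7IwjZuxEBCnLhjPjacYbZBIn1MJkJd85CXjm7ioCSYy64ACjMBNO4Xx8RNkCqpRWqqlMtOBAzHuJvwsGPQZ3PQKIZ6oiwdmdUIQq8tyU94zceHZVHEmJjeMo/QJTOMwNN+KShlwDPc89jex7LrkpEpqpwbFFItWMk1atU8FB+VYDGt3XdhXRdVe88+ymt2n8JGyb9iOc2NYdLHN9bIfcbdhGvkRQ/iyWfK2ULGKYV228Wcp1vM7EGDwJBTQ3oviLEshX0YCi4RLEMV5hFUbivYlcVLTe28r5Dmycbs3WnaP9ZyUsY3K1wcNDMPCygUgjNg4RlR21xHVqcchjIQvYko7s7RzFnQZ5ItVM1OGDVlN7plFUpZzkyL5uCsPHImTGwbhNAjWNSt622XzZNQUiBFWhANKEIQCygUoFhBzb1d1nici3rRpOjUs857dzjN9dbmfrngLwD3NuBeGTJnTTNp9smPu3Oux49GDfkLWFUrlbw8i8oZDA8pwljqp1vYKTCFGFYlidBjar91csXHwd2kJlbC2Dfe9+TUUzChHAo9/JquBkSfKXaZ1/O0mF3Brdjt6I+6Ih1StnIFzKs2HytLEEsgupZKOiVotn9mfNE4LNAYP4cjvdI9dBVjP8Rc8d6dNhWDSDPCT9SCTRnhSGfQ5+erTGmkqV0ZxJIhbRJw7s+q9NfmXETSOVmSHoeGQWLFbabBvdrd1q+YNnyvNogdeeQ/LEGJd95n01G8GYCXWIfdSRpwv1Z64LhphDjl7Ju+rDJKR6+Zv3JOyM9xVn3ifXjzeIb8V5fvirXplI7Y8qfXoDW3k8lAxYIgJnAPd2oipp0slU8lCSoVa3Mhbq4zTPAakyqJs0DT+tHkdxXufNap1vXqKyWub6ukOl2VXS+Wkm4rfrU6fitG3XWMz3SUs0d9yLZfIoxfaGjBT5+7Ki7cHkaRcddpwbBkE2RScm0Z+cQ3wUzl3qmpuXMyf0GItIQbGS8aIBEiztd2PKBDMkCqzIWpzIHb7Jn01e72kObuCzymwqrkdiCvOV6P1LxrXiq+kBrbdeGKPZtwkLci+vWMZCIrcBxk6dOeUhB2IaWgjOvAhGXoKTiXXrKy1JJYT9lR586c43WwGzJnQU0ZEUoTrhtCb+E/G2FlmUoxxL+QRKKatlOB0v90V2nLRTCt2zuk5SDDGbdYgsQfJwwMOIUyUME3t2pMLM886t12kxccwSCCFavaciTkSErV1KdZO2eXOH1nn9Yrmzh1VsVy7/TQ2DqfxXM0PCBgSnPP9NfkKGWhOjONa9GNPJixqTKY9L93Sa8gTuFTF1jVkwWCrpU3G4OJsufx0VvscH7ZoKzYtEGZgNRhcJo/XxhC4/KGAInfP3ru69XAhDzhUIDnyFNYWCNIYWM07Ndz1YRniyggNl4XcGMULCoHAPIDJW93V8OaoXdVn1Gk04fYzeGXm0h1YLro66vCKWnBGkFEuZo2yjpQby9QvwE4eVMrJcoba9R12GR+yhpRuC5RVLPTh+z5Qd3OIIFKH1AUZuFZeh2Ac8c06ey2OzS7X4wrPrslZRgIODsPKXwepzJNaxtYWMZuroXb19X2E+aNQjG6lHzw7dX2g4TkX4zHYtKwHibEMIrQ3C9tck0amdojqr8cfmAn3dQCLhcFttMYldt9D2VKMRMVc0oeEs8g39xqdkYWj/92My32YoLy7unRyRPDxcswysBJExdxrZY0JxQM1GJL2OFqVsU2lz8o7bjMLBTPa669x+aXGwpAHCZR14va2jdGHmwFf/4aXtpnEWxVhVUk26F7UCnE9dbjkMXYNgBtsCZLw1KjIXZk+v/MGjeEkJrg"/>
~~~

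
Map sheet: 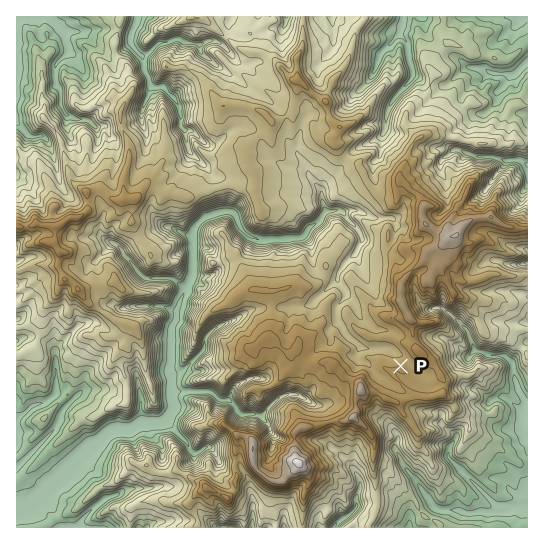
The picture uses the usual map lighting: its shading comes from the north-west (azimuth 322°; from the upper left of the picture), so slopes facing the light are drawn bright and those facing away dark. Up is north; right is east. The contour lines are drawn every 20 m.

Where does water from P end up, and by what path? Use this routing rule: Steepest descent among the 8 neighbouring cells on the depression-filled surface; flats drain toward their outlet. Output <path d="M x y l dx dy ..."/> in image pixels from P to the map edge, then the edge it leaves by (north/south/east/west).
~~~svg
<path d="M401 366l0-9-4-4-4-2-3-2-3 0-1-2-4 0-1 2-16 0-2-2-2 0-18-16 0-2-6-10 0-12 1-2 8-8 0-6-8-9 0-8 5-7 2-4 12-12 2-6 3-3 0-4-3-7-18-20-3-1-3 0-1 1-8 0-4 4-1 4-14 11-4 7-2 1-16 0-2 1-25 0-1-1-4 0-3-1-9-8-3-6-1-6-6-6-9 0-1 2-4 0-2 1-6 1-7 4-7 7-2 5 0 43-16 35 0 10-6 8 0 35-1 1 0 12 1 2 0 21 2 1 1 10-3 2-1 4-4 6-4 2-20 0-12 7-16 0-5 3-11 10-4 2-45 46-3 0-5 3-11 11-9 2-4 3"/>
exit: west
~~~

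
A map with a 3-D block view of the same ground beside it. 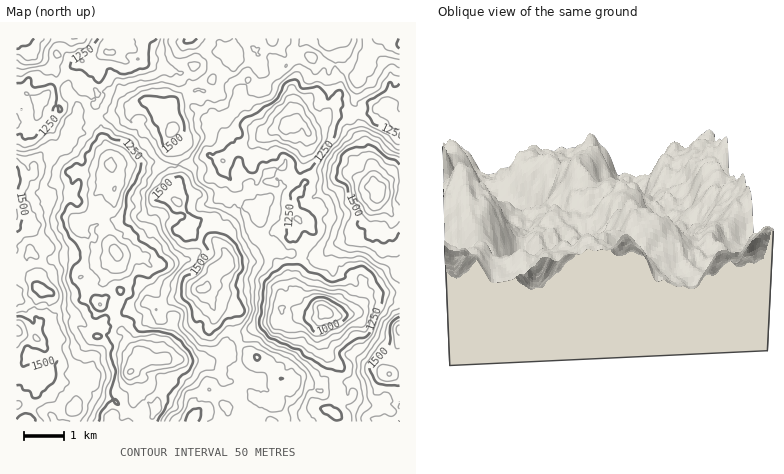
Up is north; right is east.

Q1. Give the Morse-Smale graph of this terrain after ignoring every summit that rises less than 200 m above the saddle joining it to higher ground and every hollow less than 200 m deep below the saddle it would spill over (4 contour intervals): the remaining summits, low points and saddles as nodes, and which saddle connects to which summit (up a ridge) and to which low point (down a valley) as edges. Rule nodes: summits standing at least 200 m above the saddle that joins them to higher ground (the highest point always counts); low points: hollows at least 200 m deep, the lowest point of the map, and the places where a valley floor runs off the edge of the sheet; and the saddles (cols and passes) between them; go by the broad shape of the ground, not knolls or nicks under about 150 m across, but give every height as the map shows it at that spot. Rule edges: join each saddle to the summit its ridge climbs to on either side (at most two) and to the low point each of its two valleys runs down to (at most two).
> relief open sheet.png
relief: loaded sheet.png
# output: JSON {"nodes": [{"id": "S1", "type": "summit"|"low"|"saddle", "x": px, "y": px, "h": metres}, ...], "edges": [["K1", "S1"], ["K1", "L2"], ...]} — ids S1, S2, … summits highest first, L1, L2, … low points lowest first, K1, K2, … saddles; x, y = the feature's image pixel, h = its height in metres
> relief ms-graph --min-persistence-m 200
{"nodes": [
{"id": "S1", "type": "summit", "x": 378, "y": 190, "h": 1748},
{"id": "S2", "type": "summit", "x": 206, "y": 286, "h": 1665},
{"id": "S3", "type": "summit", "x": 16, "y": 330, "h": 1629},
{"id": "S4", "type": "summit", "x": 400, "y": 330, "h": 1627},
{"id": "S5", "type": "summit", "x": 24, "y": 40, "h": 1542},
{"id": "L1", "type": "low", "x": 326, "y": 312, "h": 866},
{"id": "L2", "type": "low", "x": 286, "y": 128, "h": 1019},
{"id": "L3", "type": "low", "x": 130, "y": 372, "h": 1042},
{"id": "K1", "type": "saddle", "x": 224, "y": 394, "h": 1407},
{"id": "K2", "type": "saddle", "x": 96, "y": 120, "h": 1329},
{"id": "K3", "type": "saddle", "x": 334, "y": 376, "h": 1293},
{"id": "K4", "type": "saddle", "x": 298, "y": 252, "h": 1287},
{"id": "K5", "type": "saddle", "x": 58, "y": 82, "h": 1286},
{"id": "K6", "type": "saddle", "x": 358, "y": 114, "h": 1275},
{"id": "K7", "type": "saddle", "x": 92, "y": 62, "h": 1209}],
"edges": [["K1", "S2"], ["K1", "L1"], ["K1", "L3"], ["K2", "S2"], ["K2", "S3"], ["K2", "L3"], ["K3", "S2"], ["K3", "S4"], ["K3", "L1"], ["K4", "S1"], ["K4", "S2"], ["K4", "L1"], ["K4", "L2"], ["K5", "S3"], ["K5", "S5"], ["K5", "L3"], ["K6", "S1"], ["K6", "S2"], ["K6", "L2"], ["K7", "S2"], ["K7", "S5"], ["K7", "L3"]]}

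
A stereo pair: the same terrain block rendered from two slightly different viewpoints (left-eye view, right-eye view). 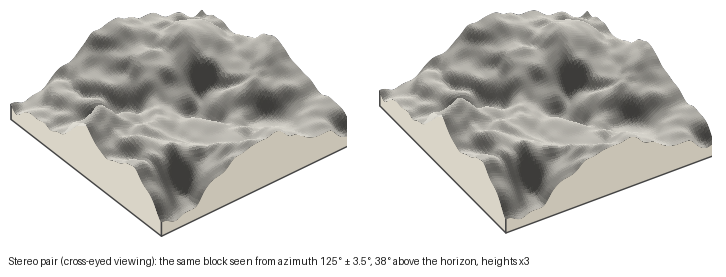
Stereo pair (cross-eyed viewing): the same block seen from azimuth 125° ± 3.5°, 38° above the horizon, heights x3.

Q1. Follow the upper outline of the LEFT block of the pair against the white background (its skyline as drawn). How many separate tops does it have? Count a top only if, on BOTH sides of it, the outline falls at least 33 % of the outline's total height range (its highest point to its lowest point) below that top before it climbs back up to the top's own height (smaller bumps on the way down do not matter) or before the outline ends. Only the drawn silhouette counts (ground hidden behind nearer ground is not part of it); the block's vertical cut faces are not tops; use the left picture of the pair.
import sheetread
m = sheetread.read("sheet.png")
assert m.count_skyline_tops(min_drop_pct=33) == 1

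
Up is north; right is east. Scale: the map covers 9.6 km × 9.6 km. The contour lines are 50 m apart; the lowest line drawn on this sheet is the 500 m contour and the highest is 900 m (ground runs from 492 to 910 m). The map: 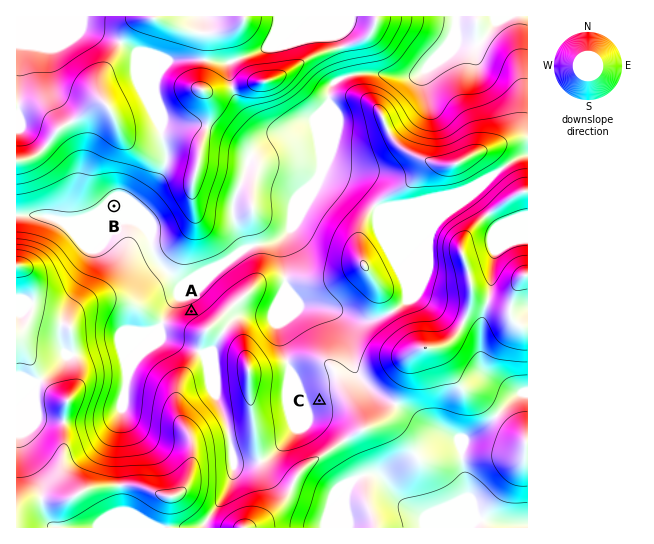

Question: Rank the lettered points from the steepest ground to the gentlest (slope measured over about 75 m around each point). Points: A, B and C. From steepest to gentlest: A C B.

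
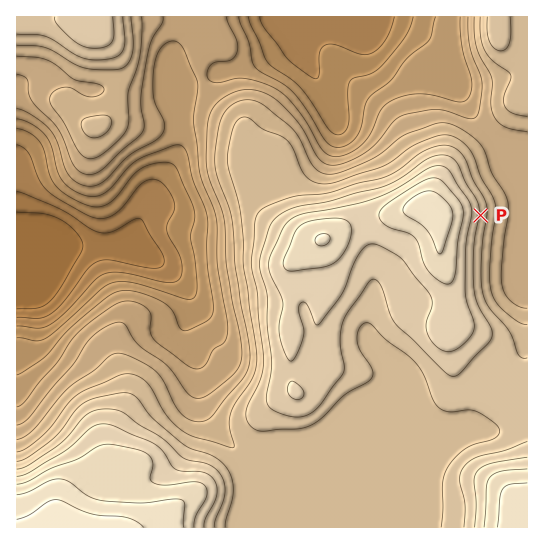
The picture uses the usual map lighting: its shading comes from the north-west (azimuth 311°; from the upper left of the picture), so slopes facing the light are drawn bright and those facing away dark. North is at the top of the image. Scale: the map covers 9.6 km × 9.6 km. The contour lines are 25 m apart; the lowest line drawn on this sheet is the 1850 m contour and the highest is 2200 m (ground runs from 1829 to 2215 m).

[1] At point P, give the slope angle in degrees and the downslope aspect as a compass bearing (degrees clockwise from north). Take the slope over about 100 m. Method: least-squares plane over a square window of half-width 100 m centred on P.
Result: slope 10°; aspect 96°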